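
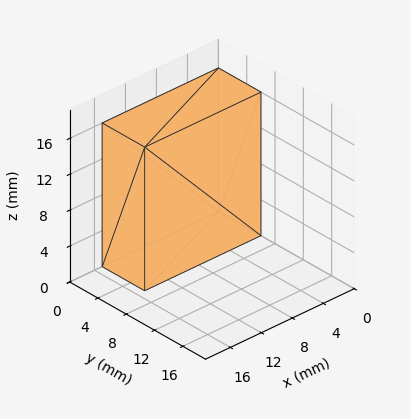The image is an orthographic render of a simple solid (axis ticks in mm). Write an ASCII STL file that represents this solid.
Reading the render: the shape is a rectangular box, roughly 15 × 6 mm footprint and 16 mm tall (dimensions read to the nearest mm from the axis ticks). For the STL, each face is triangulated and given an outward normal.

solid part
  facet normal 0.0000 0.0000 -1.0000
    outer loop
      vertex 15.0 6.0 0.0
      vertex 15.0 0.0 0.0
      vertex 0.0 0.0 0.0
    endloop
  endfacet
  facet normal 0.0000 0.0000 -1.0000
    outer loop
      vertex 0.0 6.0 0.0
      vertex 15.0 6.0 0.0
      vertex 0.0 0.0 0.0
    endloop
  endfacet
  facet normal 0.0000 0.0000 1.0000
    outer loop
      vertex 0.0 0.0 16.0
      vertex 15.0 0.0 16.0
      vertex 15.0 6.0 16.0
    endloop
  endfacet
  facet normal 0.0000 0.0000 1.0000
    outer loop
      vertex 0.0 0.0 16.0
      vertex 15.0 6.0 16.0
      vertex 0.0 6.0 16.0
    endloop
  endfacet
  facet normal 0.0000 -1.0000 0.0000
    outer loop
      vertex 0.0 0.0 0.0
      vertex 15.0 0.0 0.0
      vertex 15.0 0.0 16.0
    endloop
  endfacet
  facet normal 0.0000 -1.0000 0.0000
    outer loop
      vertex 0.0 0.0 0.0
      vertex 15.0 0.0 16.0
      vertex 0.0 0.0 16.0
    endloop
  endfacet
  facet normal 0.0000 1.0000 0.0000
    outer loop
      vertex 15.0 6.0 16.0
      vertex 15.0 6.0 0.0
      vertex 0.0 6.0 0.0
    endloop
  endfacet
  facet normal 0.0000 1.0000 0.0000
    outer loop
      vertex 0.0 6.0 16.0
      vertex 15.0 6.0 16.0
      vertex 0.0 6.0 0.0
    endloop
  endfacet
  facet normal -1.0000 0.0000 0.0000
    outer loop
      vertex 0.0 6.0 16.0
      vertex 0.0 6.0 0.0
      vertex 0.0 0.0 0.0
    endloop
  endfacet
  facet normal -1.0000 0.0000 0.0000
    outer loop
      vertex 0.0 0.0 16.0
      vertex 0.0 6.0 16.0
      vertex 0.0 0.0 0.0
    endloop
  endfacet
  facet normal 1.0000 0.0000 0.0000
    outer loop
      vertex 15.0 0.0 0.0
      vertex 15.0 6.0 0.0
      vertex 15.0 6.0 16.0
    endloop
  endfacet
  facet normal 1.0000 0.0000 0.0000
    outer loop
      vertex 15.0 0.0 0.0
      vertex 15.0 6.0 16.0
      vertex 15.0 0.0 16.0
    endloop
  endfacet
endsolid part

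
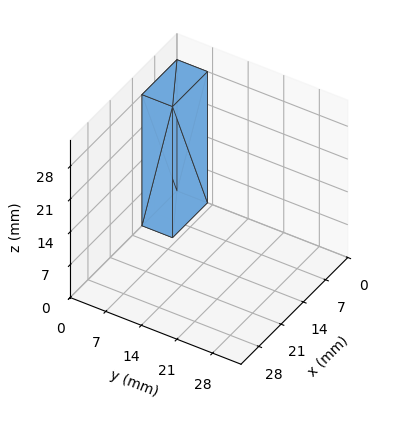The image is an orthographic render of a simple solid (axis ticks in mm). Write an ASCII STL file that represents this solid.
Reading the render: the shape is a rectangular box, roughly 11 × 6 mm footprint and 28 mm tall (dimensions read to the nearest mm from the axis ticks). For the STL, each face is triangulated and given an outward normal.

solid part
  facet normal 0.0000 0.0000 -1.0000
    outer loop
      vertex 11.000 6.000 0.000
      vertex 11.000 0.000 0.000
      vertex 0.000 0.000 0.000
    endloop
  endfacet
  facet normal 0.0000 0.0000 -1.0000
    outer loop
      vertex 0.000 6.000 0.000
      vertex 11.000 6.000 0.000
      vertex 0.000 0.000 0.000
    endloop
  endfacet
  facet normal 0.0000 0.0000 1.0000
    outer loop
      vertex 0.000 0.000 28.000
      vertex 11.000 0.000 28.000
      vertex 11.000 6.000 28.000
    endloop
  endfacet
  facet normal 0.0000 0.0000 1.0000
    outer loop
      vertex 0.000 0.000 28.000
      vertex 11.000 6.000 28.000
      vertex 0.000 6.000 28.000
    endloop
  endfacet
  facet normal 0.0000 -1.0000 0.0000
    outer loop
      vertex 0.000 0.000 0.000
      vertex 11.000 0.000 0.000
      vertex 11.000 0.000 28.000
    endloop
  endfacet
  facet normal 0.0000 -1.0000 0.0000
    outer loop
      vertex 0.000 0.000 0.000
      vertex 11.000 0.000 28.000
      vertex 0.000 0.000 28.000
    endloop
  endfacet
  facet normal 0.0000 1.0000 0.0000
    outer loop
      vertex 11.000 6.000 28.000
      vertex 11.000 6.000 0.000
      vertex 0.000 6.000 0.000
    endloop
  endfacet
  facet normal 0.0000 1.0000 0.0000
    outer loop
      vertex 0.000 6.000 28.000
      vertex 11.000 6.000 28.000
      vertex 0.000 6.000 0.000
    endloop
  endfacet
  facet normal -1.0000 0.0000 0.0000
    outer loop
      vertex 0.000 6.000 28.000
      vertex 0.000 6.000 0.000
      vertex 0.000 0.000 0.000
    endloop
  endfacet
  facet normal -1.0000 0.0000 0.0000
    outer loop
      vertex 0.000 0.000 28.000
      vertex 0.000 6.000 28.000
      vertex 0.000 0.000 0.000
    endloop
  endfacet
  facet normal 1.0000 0.0000 0.0000
    outer loop
      vertex 11.000 0.000 0.000
      vertex 11.000 6.000 0.000
      vertex 11.000 6.000 28.000
    endloop
  endfacet
  facet normal 1.0000 0.0000 0.0000
    outer loop
      vertex 11.000 0.000 0.000
      vertex 11.000 6.000 28.000
      vertex 11.000 0.000 28.000
    endloop
  endfacet
endsolid part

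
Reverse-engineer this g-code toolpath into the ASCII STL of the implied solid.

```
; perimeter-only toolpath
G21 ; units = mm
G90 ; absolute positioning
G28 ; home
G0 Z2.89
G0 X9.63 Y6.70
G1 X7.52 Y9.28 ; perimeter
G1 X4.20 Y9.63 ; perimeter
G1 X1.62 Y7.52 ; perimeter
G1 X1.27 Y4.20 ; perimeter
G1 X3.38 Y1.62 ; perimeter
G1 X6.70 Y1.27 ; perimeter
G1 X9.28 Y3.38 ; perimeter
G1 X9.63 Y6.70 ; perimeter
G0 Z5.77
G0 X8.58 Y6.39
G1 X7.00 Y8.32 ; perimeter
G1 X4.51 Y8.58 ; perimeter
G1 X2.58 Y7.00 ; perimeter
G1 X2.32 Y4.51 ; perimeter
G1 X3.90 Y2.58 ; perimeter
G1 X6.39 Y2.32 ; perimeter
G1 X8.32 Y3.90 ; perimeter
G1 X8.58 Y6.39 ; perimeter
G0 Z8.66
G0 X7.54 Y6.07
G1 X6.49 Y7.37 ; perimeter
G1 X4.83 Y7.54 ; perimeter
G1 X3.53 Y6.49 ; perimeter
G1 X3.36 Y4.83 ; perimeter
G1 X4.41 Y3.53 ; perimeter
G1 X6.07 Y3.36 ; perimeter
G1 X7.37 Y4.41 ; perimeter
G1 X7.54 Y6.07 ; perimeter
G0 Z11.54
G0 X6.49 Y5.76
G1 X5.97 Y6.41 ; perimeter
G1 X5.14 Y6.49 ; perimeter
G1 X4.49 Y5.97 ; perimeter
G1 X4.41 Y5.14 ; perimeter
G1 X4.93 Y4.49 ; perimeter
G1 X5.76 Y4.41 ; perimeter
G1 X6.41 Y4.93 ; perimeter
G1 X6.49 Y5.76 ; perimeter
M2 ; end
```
solid part
  facet normal 0.0000 0.0000 -1.0000
    outer loop
      vertex 3.89 10.67 0.00
      vertex 8.04 10.24 0.00
      vertex 10.67 7.01 0.00
    endloop
  endfacet
  facet normal 0.0000 0.0000 -1.0000
    outer loop
      vertex 0.66 8.04 0.00
      vertex 3.89 10.67 0.00
      vertex 10.67 7.01 0.00
    endloop
  endfacet
  facet normal 0.0000 0.0000 -1.0000
    outer loop
      vertex 0.23 3.89 0.00
      vertex 0.66 8.04 0.00
      vertex 10.67 7.01 0.00
    endloop
  endfacet
  facet normal 0.0000 0.0000 -1.0000
    outer loop
      vertex 2.86 0.66 0.00
      vertex 0.23 3.89 0.00
      vertex 10.67 7.01 0.00
    endloop
  endfacet
  facet normal 0.0000 0.0000 -1.0000
    outer loop
      vertex 7.01 0.23 0.00
      vertex 2.86 0.66 0.00
      vertex 10.67 7.01 0.00
    endloop
  endfacet
  facet normal 0.0000 0.0000 -1.0000
    outer loop
      vertex 10.24 2.86 0.00
      vertex 7.01 0.23 0.00
      vertex 10.67 7.01 0.00
    endloop
  endfacet
  facet normal 0.7322 0.5962 0.3293
    outer loop
      vertex 10.67 7.01 0.00
      vertex 8.04 10.24 0.00
      vertex 5.45 5.45 14.43
    endloop
  endfacet
  facet normal 0.0973 0.9392 0.3292
    outer loop
      vertex 8.04 10.24 0.00
      vertex 3.89 10.67 0.00
      vertex 5.45 5.45 14.43
    endloop
  endfacet
  facet normal -0.5962 0.7322 0.3293
    outer loop
      vertex 3.89 10.67 0.00
      vertex 0.66 8.04 0.00
      vertex 5.45 5.45 14.43
    endloop
  endfacet
  facet normal -0.9392 0.0973 0.3292
    outer loop
      vertex 0.66 8.04 0.00
      vertex 0.23 3.89 0.00
      vertex 5.45 5.45 14.43
    endloop
  endfacet
  facet normal -0.7322 -0.5962 0.3293
    outer loop
      vertex 0.23 3.89 0.00
      vertex 2.86 0.66 0.00
      vertex 5.45 5.45 14.43
    endloop
  endfacet
  facet normal -0.0973 -0.9392 0.3292
    outer loop
      vertex 2.86 0.66 0.00
      vertex 7.01 0.23 0.00
      vertex 5.45 5.45 14.43
    endloop
  endfacet
  facet normal 0.5962 -0.7322 0.3293
    outer loop
      vertex 7.01 0.23 0.00
      vertex 10.24 2.86 0.00
      vertex 5.45 5.45 14.43
    endloop
  endfacet
  facet normal 0.9392 -0.0973 0.3292
    outer loop
      vertex 10.24 2.86 0.00
      vertex 10.67 7.01 0.00
      vertex 5.45 5.45 14.43
    endloop
  endfacet
endsolid part

The G0 Z moves step by Δz≈2.89 mm. The G1 loops shrink linearly with z, so the solid tapers from its base footprint up to z≈14.4. Closing with a flat bottom cap and the tapered top and triangulating gives 14 facets — a regular 8-sided pyramid, base circumscribed radius ≈ 5.45 mm, apex at z ≈ 14.4 mm.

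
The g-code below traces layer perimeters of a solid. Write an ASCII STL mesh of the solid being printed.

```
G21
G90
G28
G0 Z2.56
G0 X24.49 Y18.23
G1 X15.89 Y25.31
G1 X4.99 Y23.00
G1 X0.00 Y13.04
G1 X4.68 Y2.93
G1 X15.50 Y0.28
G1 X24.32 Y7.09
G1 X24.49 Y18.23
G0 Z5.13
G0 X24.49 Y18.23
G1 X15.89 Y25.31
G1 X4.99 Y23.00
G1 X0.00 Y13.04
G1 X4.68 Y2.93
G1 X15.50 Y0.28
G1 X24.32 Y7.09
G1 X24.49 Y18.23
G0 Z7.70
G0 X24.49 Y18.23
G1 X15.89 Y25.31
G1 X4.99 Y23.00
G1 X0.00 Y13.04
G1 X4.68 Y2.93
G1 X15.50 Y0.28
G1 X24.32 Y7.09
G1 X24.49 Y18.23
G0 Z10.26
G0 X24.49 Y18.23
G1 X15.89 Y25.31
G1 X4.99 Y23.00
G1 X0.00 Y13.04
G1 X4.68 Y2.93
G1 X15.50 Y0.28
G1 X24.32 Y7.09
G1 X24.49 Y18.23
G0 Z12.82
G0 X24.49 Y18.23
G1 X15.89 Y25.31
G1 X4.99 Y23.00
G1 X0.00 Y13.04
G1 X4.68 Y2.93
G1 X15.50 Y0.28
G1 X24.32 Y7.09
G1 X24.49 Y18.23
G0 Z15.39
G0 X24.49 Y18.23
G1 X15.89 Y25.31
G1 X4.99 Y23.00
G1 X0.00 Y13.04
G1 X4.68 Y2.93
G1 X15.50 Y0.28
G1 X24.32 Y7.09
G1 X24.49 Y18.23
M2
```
solid part
  facet normal 0.0000 0.0000 -1.0000
    outer loop
      vertex 4.99 23.00 0.00
      vertex 15.89 25.31 0.00
      vertex 24.49 18.23 0.00
    endloop
  endfacet
  facet normal 0.0000 0.0000 -1.0000
    outer loop
      vertex 0.00 13.04 0.00
      vertex 4.99 23.00 0.00
      vertex 24.49 18.23 0.00
    endloop
  endfacet
  facet normal 0.0000 0.0000 -1.0000
    outer loop
      vertex 4.68 2.93 0.00
      vertex 0.00 13.04 0.00
      vertex 24.49 18.23 0.00
    endloop
  endfacet
  facet normal 0.0000 0.0000 -1.0000
    outer loop
      vertex 15.50 0.28 0.00
      vertex 4.68 2.93 0.00
      vertex 24.49 18.23 0.00
    endloop
  endfacet
  facet normal 0.0000 0.0000 -1.0000
    outer loop
      vertex 24.32 7.09 0.00
      vertex 15.50 0.28 0.00
      vertex 24.49 18.23 0.00
    endloop
  endfacet
  facet normal 0.0000 0.0000 1.0000
    outer loop
      vertex 24.49 18.23 15.39
      vertex 15.89 25.31 15.39
      vertex 4.99 23.00 15.39
    endloop
  endfacet
  facet normal 0.0000 0.0000 1.0000
    outer loop
      vertex 24.49 18.23 15.39
      vertex 4.99 23.00 15.39
      vertex 0.00 13.04 15.39
    endloop
  endfacet
  facet normal 0.0000 0.0000 1.0000
    outer loop
      vertex 24.49 18.23 15.39
      vertex 0.00 13.04 15.39
      vertex 4.68 2.93 15.39
    endloop
  endfacet
  facet normal 0.0000 0.0000 1.0000
    outer loop
      vertex 24.49 18.23 15.39
      vertex 4.68 2.93 15.39
      vertex 15.50 0.28 15.39
    endloop
  endfacet
  facet normal 0.0000 0.0000 1.0000
    outer loop
      vertex 24.49 18.23 15.39
      vertex 15.50 0.28 15.39
      vertex 24.32 7.09 15.39
    endloop
  endfacet
  facet normal 0.6356 0.7720 0.0000
    outer loop
      vertex 24.49 18.23 0.00
      vertex 15.89 25.31 0.00
      vertex 15.89 25.31 15.39
    endloop
  endfacet
  facet normal 0.6356 0.7720 0.0000
    outer loop
      vertex 24.49 18.23 0.00
      vertex 15.89 25.31 15.39
      vertex 24.49 18.23 15.39
    endloop
  endfacet
  facet normal -0.2073 0.9783 0.0000
    outer loop
      vertex 15.89 25.31 0.00
      vertex 4.99 23.00 0.00
      vertex 4.99 23.00 15.39
    endloop
  endfacet
  facet normal -0.2073 0.9783 0.0000
    outer loop
      vertex 15.89 25.31 0.00
      vertex 4.99 23.00 15.39
      vertex 15.89 25.31 15.39
    endloop
  endfacet
  facet normal -0.8941 0.4479 0.0000
    outer loop
      vertex 4.99 23.00 0.00
      vertex 0.00 13.04 0.00
      vertex 0.00 13.04 15.39
    endloop
  endfacet
  facet normal -0.8941 0.4479 0.0000
    outer loop
      vertex 4.99 23.00 0.00
      vertex 0.00 13.04 15.39
      vertex 4.99 23.00 15.39
    endloop
  endfacet
  facet normal -0.9075 -0.4201 0.0000
    outer loop
      vertex 0.00 13.04 0.00
      vertex 4.68 2.93 0.00
      vertex 4.68 2.93 15.39
    endloop
  endfacet
  facet normal -0.9075 -0.4201 0.0000
    outer loop
      vertex 0.00 13.04 0.00
      vertex 4.68 2.93 15.39
      vertex 0.00 13.04 15.39
    endloop
  endfacet
  facet normal -0.2379 -0.9713 0.0000
    outer loop
      vertex 4.68 2.93 0.00
      vertex 15.50 0.28 0.00
      vertex 15.50 0.28 15.39
    endloop
  endfacet
  facet normal -0.2379 -0.9713 0.0000
    outer loop
      vertex 4.68 2.93 0.00
      vertex 15.50 0.28 15.39
      vertex 4.68 2.93 15.39
    endloop
  endfacet
  facet normal 0.6111 -0.7915 0.0000
    outer loop
      vertex 15.50 0.28 0.00
      vertex 24.32 7.09 0.00
      vertex 24.32 7.09 15.39
    endloop
  endfacet
  facet normal 0.6111 -0.7915 0.0000
    outer loop
      vertex 15.50 0.28 0.00
      vertex 24.32 7.09 15.39
      vertex 15.50 0.28 15.39
    endloop
  endfacet
  facet normal 0.9999 -0.0153 0.0000
    outer loop
      vertex 24.32 7.09 0.00
      vertex 24.49 18.23 0.00
      vertex 24.49 18.23 15.39
    endloop
  endfacet
  facet normal 0.9999 -0.0153 0.0000
    outer loop
      vertex 24.32 7.09 0.00
      vertex 24.49 18.23 15.39
      vertex 24.32 7.09 15.39
    endloop
  endfacet
endsolid part

The G0 Z moves step by Δz≈2.56 mm. Every layer's G1 loop is the same polygon, so the solid is a straight extrusion of it from z=0 to z≈15.4. Closing with flat bottom and top caps and triangulating gives 24 facets — a regular 7-sided prism (a cylinder approximated with 7 flat sides), circumscribed radius ≈ 12.8 mm, height ≈ 15.4 mm.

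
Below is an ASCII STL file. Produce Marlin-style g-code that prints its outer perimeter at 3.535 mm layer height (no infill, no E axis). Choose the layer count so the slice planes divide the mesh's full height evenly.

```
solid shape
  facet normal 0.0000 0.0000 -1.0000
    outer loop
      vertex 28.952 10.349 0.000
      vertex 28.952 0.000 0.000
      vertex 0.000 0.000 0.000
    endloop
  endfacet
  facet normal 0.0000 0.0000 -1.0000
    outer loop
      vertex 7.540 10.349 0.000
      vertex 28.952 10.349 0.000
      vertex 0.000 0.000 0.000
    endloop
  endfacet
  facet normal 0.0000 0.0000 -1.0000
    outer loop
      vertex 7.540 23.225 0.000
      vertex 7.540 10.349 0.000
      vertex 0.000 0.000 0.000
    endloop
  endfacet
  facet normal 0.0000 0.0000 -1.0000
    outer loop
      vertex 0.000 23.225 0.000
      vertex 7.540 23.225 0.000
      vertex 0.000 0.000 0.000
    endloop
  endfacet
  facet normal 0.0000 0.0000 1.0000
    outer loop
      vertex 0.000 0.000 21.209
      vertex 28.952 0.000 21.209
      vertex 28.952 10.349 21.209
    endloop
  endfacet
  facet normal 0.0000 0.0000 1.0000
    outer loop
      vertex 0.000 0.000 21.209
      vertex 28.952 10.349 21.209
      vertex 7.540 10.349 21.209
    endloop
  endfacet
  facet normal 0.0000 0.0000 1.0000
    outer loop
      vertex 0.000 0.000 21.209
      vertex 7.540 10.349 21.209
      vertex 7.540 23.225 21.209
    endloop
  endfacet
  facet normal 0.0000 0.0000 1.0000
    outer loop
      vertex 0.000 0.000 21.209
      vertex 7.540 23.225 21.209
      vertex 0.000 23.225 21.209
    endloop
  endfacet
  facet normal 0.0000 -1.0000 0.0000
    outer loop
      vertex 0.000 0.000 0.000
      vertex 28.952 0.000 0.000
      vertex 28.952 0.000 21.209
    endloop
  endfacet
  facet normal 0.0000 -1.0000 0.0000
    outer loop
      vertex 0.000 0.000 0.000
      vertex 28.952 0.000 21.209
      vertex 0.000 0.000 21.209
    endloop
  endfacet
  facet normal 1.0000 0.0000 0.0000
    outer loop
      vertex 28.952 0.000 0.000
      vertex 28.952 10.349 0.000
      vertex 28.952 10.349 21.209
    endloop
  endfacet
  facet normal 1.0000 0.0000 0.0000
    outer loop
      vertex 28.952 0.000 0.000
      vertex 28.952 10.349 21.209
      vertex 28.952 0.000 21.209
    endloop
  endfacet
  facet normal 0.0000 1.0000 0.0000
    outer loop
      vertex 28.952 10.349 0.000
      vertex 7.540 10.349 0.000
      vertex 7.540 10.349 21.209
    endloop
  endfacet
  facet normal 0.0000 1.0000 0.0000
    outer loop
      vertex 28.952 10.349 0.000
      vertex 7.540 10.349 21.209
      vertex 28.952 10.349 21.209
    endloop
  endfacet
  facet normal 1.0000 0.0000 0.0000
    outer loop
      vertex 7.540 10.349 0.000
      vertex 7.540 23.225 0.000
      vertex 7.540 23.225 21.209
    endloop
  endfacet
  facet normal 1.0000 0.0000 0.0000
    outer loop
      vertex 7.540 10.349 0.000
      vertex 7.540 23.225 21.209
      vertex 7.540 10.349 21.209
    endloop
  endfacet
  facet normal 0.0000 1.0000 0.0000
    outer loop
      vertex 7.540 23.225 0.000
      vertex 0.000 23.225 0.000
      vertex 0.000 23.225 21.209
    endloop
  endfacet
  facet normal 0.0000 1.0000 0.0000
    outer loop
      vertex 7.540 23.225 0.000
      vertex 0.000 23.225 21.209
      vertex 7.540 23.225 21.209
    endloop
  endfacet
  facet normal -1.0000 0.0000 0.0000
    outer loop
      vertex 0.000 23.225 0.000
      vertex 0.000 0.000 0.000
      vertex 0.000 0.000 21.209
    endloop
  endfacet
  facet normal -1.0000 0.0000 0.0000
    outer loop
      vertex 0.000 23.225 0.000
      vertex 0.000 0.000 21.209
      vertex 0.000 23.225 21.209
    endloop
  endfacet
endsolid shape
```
; perimeter-only toolpath
G21 ; units = mm
G90 ; absolute positioning
G28 ; home
; layer 1
G0 Z3.535
G0 X0.000 Y0.000
G1 X28.952 Y0.000
G1 X28.952 Y10.349
G1 X7.540 Y10.349
G1 X7.540 Y23.225
G1 X0.000 Y23.225
G1 X0.000 Y0.000
; layer 2
G0 Z7.070
G0 X0.000 Y0.000
G1 X28.952 Y0.000
G1 X28.952 Y10.349
G1 X7.540 Y10.349
G1 X7.540 Y23.225
G1 X0.000 Y23.225
G1 X0.000 Y0.000
; layer 3
G0 Z10.604
G0 X0.000 Y0.000
G1 X28.952 Y0.000
G1 X28.952 Y10.349
G1 X7.540 Y10.349
G1 X7.540 Y23.225
G1 X0.000 Y23.225
G1 X0.000 Y0.000
; layer 4
G0 Z14.139
G0 X0.000 Y0.000
G1 X28.952 Y0.000
G1 X28.952 Y10.349
G1 X7.540 Y10.349
G1 X7.540 Y23.225
G1 X0.000 Y23.225
G1 X0.000 Y0.000
; layer 5
G0 Z17.674
G0 X0.000 Y0.000
G1 X28.952 Y0.000
G1 X28.952 Y10.349
G1 X7.540 Y10.349
G1 X7.540 Y23.225
G1 X0.000 Y23.225
G1 X0.000 Y0.000
; layer 6
G0 Z21.209
G0 X0.000 Y0.000
G1 X28.952 Y0.000
G1 X28.952 Y10.349
G1 X7.540 Y10.349
G1 X7.540 Y23.225
G1 X0.000 Y23.225
G1 X0.000 Y0.000
M2 ; end

The solid is an L-shaped prism: outer 29 × 23.2 mm, arm thicknesses ≈ 10.3 mm (horizontal) and 7.54 mm (vertical), extruded 21.2 mm in z. Slicing at Δz = 3.535 mm — 6 equal slices spanning the solid's height, so layer i sits at z = i·h/6 — gives 6 non-empty perimeters. Each is a 6-segment closed polygon; G0 lifts to the layer z and rapids to the start vertex, then G1 traces the edges.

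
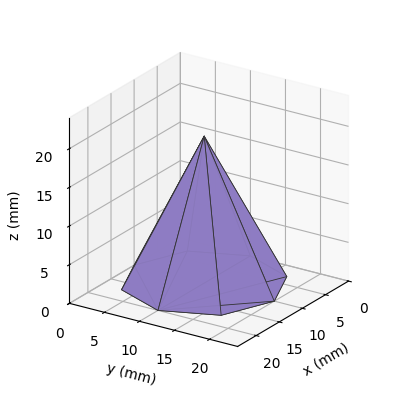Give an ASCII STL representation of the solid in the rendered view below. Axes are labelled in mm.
Reading the render: the shape is a regular 8-sided pyramid, base circumscribed radius ≈ 10 mm, apex at z ≈ 19 mm (dimensions read to the nearest mm from the axis ticks). For the STL, each face is triangulated and given an outward normal.

solid part
  facet normal 0.0000 0.0000 -1.0000
    outer loop
      vertex 10.0 20.0 0.0
      vertex 17.1 17.1 0.0
      vertex 20.0 10.0 0.0
    endloop
  endfacet
  facet normal 0.0000 0.0000 -1.0000
    outer loop
      vertex 2.9 17.1 0.0
      vertex 10.0 20.0 0.0
      vertex 20.0 10.0 0.0
    endloop
  endfacet
  facet normal 0.0000 0.0000 -1.0000
    outer loop
      vertex 0.0 10.0 0.0
      vertex 2.9 17.1 0.0
      vertex 20.0 10.0 0.0
    endloop
  endfacet
  facet normal 0.0000 0.0000 -1.0000
    outer loop
      vertex 2.9 2.9 0.0
      vertex 0.0 10.0 0.0
      vertex 20.0 10.0 0.0
    endloop
  endfacet
  facet normal 0.0000 0.0000 -1.0000
    outer loop
      vertex 10.0 0.0 0.0
      vertex 2.9 2.9 0.0
      vertex 20.0 10.0 0.0
    endloop
  endfacet
  facet normal 0.0000 0.0000 -1.0000
    outer loop
      vertex 17.1 2.9 0.0
      vertex 10.0 0.0 0.0
      vertex 20.0 10.0 0.0
    endloop
  endfacet
  facet normal 0.8322 0.3399 0.4380
    outer loop
      vertex 20.0 10.0 0.0
      vertex 17.1 17.1 0.0
      vertex 10.0 10.0 19.0
    endloop
  endfacet
  facet normal 0.3399 0.8322 0.4380
    outer loop
      vertex 17.1 17.1 0.0
      vertex 10.0 20.0 0.0
      vertex 10.0 10.0 19.0
    endloop
  endfacet
  facet normal -0.3399 0.8322 0.4380
    outer loop
      vertex 10.0 20.0 0.0
      vertex 2.9 17.1 0.0
      vertex 10.0 10.0 19.0
    endloop
  endfacet
  facet normal -0.8322 0.3399 0.4380
    outer loop
      vertex 2.9 17.1 0.0
      vertex 0.0 10.0 0.0
      vertex 10.0 10.0 19.0
    endloop
  endfacet
  facet normal -0.8322 -0.3399 0.4380
    outer loop
      vertex 0.0 10.0 0.0
      vertex 2.9 2.9 0.0
      vertex 10.0 10.0 19.0
    endloop
  endfacet
  facet normal -0.3399 -0.8322 0.4380
    outer loop
      vertex 2.9 2.9 0.0
      vertex 10.0 0.0 0.0
      vertex 10.0 10.0 19.0
    endloop
  endfacet
  facet normal 0.3399 -0.8322 0.4380
    outer loop
      vertex 10.0 0.0 0.0
      vertex 17.1 2.9 0.0
      vertex 10.0 10.0 19.0
    endloop
  endfacet
  facet normal 0.8322 -0.3399 0.4380
    outer loop
      vertex 17.1 2.9 0.0
      vertex 20.0 10.0 0.0
      vertex 10.0 10.0 19.0
    endloop
  endfacet
endsolid part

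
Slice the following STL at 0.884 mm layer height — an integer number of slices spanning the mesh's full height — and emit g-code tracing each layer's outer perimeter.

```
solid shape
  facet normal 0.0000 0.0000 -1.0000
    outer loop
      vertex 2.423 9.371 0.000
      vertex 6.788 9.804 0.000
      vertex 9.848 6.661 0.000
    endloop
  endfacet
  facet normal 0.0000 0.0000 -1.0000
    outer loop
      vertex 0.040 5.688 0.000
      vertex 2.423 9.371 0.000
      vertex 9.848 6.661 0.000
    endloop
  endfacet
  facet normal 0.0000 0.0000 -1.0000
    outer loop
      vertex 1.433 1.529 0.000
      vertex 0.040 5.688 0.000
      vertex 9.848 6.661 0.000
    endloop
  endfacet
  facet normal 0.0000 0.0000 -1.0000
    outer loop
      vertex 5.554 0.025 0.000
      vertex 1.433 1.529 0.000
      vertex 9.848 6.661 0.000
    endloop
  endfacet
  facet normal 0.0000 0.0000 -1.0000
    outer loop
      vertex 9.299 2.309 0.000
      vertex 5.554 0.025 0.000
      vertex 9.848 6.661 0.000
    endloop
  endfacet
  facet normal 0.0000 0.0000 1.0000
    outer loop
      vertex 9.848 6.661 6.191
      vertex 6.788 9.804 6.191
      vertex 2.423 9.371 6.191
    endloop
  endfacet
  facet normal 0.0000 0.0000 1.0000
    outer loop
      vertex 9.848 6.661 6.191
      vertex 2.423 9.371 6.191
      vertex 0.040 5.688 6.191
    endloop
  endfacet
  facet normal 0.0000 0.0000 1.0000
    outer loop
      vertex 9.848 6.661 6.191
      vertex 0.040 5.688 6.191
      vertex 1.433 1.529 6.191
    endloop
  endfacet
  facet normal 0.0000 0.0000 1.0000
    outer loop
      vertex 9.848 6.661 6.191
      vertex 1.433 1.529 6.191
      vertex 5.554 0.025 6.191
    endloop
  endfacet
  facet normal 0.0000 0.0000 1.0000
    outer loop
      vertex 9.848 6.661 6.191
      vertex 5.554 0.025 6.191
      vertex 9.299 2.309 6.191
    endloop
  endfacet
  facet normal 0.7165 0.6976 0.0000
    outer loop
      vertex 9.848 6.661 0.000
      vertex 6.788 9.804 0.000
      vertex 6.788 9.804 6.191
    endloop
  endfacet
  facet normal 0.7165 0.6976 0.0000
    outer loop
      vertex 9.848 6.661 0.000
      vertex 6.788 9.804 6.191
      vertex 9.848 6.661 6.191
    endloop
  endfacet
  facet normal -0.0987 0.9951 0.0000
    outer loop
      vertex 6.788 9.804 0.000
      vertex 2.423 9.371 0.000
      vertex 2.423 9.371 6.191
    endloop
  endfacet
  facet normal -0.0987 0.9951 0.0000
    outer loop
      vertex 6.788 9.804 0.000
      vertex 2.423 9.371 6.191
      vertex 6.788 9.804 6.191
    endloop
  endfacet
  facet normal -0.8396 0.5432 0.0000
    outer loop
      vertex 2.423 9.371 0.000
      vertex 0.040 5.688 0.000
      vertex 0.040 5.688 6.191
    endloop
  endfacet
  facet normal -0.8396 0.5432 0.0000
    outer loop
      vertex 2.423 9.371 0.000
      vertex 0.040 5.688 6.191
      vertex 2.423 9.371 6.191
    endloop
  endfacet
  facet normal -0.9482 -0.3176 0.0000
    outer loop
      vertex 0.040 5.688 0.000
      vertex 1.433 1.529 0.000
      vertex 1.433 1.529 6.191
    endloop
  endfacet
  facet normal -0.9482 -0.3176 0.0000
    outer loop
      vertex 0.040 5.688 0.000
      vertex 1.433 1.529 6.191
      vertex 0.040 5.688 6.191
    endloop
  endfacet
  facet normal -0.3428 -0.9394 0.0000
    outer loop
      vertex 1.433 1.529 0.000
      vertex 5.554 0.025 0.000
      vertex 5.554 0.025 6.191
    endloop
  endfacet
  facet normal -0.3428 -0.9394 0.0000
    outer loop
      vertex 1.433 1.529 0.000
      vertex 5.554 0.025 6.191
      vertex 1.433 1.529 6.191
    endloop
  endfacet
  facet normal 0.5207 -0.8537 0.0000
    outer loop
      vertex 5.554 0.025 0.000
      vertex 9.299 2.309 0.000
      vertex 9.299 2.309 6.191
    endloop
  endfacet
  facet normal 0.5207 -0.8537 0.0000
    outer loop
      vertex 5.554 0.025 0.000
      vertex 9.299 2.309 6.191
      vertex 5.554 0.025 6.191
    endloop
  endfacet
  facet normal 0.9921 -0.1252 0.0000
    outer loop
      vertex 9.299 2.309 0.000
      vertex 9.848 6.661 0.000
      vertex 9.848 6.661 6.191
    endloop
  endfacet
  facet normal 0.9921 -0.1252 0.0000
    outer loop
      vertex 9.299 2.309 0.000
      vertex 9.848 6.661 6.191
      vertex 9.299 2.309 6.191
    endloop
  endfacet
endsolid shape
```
; perimeter-only toolpath
G21 ; units = mm
G90 ; absolute positioning
G28 ; home
; layer 1
G0 Z0.884
G0 X9.848 Y6.661
G1 X6.788 Y9.804
G1 X2.423 Y9.371
G1 X0.040 Y5.688
G1 X1.433 Y1.529
G1 X5.554 Y0.025
G1 X9.299 Y2.309
G1 X9.848 Y6.661
; layer 2
G0 Z1.769
G0 X9.848 Y6.661
G1 X6.788 Y9.804
G1 X2.423 Y9.371
G1 X0.040 Y5.688
G1 X1.433 Y1.529
G1 X5.554 Y0.025
G1 X9.299 Y2.309
G1 X9.848 Y6.661
; layer 3
G0 Z2.653
G0 X9.848 Y6.661
G1 X6.788 Y9.804
G1 X2.423 Y9.371
G1 X0.040 Y5.688
G1 X1.433 Y1.529
G1 X5.554 Y0.025
G1 X9.299 Y2.309
G1 X9.848 Y6.661
; layer 4
G0 Z3.538
G0 X9.848 Y6.661
G1 X6.788 Y9.804
G1 X2.423 Y9.371
G1 X0.040 Y5.688
G1 X1.433 Y1.529
G1 X5.554 Y0.025
G1 X9.299 Y2.309
G1 X9.848 Y6.661
; layer 5
G0 Z4.422
G0 X9.848 Y6.661
G1 X6.788 Y9.804
G1 X2.423 Y9.371
G1 X0.040 Y5.688
G1 X1.433 Y1.529
G1 X5.554 Y0.025
G1 X9.299 Y2.309
G1 X9.848 Y6.661
; layer 6
G0 Z5.307
G0 X9.848 Y6.661
G1 X6.788 Y9.804
G1 X2.423 Y9.371
G1 X0.040 Y5.688
G1 X1.433 Y1.529
G1 X5.554 Y0.025
G1 X9.299 Y2.309
G1 X9.848 Y6.661
; layer 7
G0 Z6.191
G0 X9.848 Y6.661
G1 X6.788 Y9.804
G1 X2.423 Y9.371
G1 X0.040 Y5.688
G1 X1.433 Y1.529
G1 X5.554 Y0.025
G1 X9.299 Y2.309
G1 X9.848 Y6.661
M2 ; end

The solid is a regular 7-sided prism (a cylinder approximated with 7 flat sides), circumscribed radius ≈ 5.05 mm, height ≈ 6.19 mm. Slicing at Δz = 0.884 mm — 7 equal slices spanning the solid's height, so layer i sits at z = i·h/7 — gives 7 non-empty perimeters. Each is a 7-segment closed polygon; G0 lifts to the layer z and rapids to the start vertex, then G1 traces the edges.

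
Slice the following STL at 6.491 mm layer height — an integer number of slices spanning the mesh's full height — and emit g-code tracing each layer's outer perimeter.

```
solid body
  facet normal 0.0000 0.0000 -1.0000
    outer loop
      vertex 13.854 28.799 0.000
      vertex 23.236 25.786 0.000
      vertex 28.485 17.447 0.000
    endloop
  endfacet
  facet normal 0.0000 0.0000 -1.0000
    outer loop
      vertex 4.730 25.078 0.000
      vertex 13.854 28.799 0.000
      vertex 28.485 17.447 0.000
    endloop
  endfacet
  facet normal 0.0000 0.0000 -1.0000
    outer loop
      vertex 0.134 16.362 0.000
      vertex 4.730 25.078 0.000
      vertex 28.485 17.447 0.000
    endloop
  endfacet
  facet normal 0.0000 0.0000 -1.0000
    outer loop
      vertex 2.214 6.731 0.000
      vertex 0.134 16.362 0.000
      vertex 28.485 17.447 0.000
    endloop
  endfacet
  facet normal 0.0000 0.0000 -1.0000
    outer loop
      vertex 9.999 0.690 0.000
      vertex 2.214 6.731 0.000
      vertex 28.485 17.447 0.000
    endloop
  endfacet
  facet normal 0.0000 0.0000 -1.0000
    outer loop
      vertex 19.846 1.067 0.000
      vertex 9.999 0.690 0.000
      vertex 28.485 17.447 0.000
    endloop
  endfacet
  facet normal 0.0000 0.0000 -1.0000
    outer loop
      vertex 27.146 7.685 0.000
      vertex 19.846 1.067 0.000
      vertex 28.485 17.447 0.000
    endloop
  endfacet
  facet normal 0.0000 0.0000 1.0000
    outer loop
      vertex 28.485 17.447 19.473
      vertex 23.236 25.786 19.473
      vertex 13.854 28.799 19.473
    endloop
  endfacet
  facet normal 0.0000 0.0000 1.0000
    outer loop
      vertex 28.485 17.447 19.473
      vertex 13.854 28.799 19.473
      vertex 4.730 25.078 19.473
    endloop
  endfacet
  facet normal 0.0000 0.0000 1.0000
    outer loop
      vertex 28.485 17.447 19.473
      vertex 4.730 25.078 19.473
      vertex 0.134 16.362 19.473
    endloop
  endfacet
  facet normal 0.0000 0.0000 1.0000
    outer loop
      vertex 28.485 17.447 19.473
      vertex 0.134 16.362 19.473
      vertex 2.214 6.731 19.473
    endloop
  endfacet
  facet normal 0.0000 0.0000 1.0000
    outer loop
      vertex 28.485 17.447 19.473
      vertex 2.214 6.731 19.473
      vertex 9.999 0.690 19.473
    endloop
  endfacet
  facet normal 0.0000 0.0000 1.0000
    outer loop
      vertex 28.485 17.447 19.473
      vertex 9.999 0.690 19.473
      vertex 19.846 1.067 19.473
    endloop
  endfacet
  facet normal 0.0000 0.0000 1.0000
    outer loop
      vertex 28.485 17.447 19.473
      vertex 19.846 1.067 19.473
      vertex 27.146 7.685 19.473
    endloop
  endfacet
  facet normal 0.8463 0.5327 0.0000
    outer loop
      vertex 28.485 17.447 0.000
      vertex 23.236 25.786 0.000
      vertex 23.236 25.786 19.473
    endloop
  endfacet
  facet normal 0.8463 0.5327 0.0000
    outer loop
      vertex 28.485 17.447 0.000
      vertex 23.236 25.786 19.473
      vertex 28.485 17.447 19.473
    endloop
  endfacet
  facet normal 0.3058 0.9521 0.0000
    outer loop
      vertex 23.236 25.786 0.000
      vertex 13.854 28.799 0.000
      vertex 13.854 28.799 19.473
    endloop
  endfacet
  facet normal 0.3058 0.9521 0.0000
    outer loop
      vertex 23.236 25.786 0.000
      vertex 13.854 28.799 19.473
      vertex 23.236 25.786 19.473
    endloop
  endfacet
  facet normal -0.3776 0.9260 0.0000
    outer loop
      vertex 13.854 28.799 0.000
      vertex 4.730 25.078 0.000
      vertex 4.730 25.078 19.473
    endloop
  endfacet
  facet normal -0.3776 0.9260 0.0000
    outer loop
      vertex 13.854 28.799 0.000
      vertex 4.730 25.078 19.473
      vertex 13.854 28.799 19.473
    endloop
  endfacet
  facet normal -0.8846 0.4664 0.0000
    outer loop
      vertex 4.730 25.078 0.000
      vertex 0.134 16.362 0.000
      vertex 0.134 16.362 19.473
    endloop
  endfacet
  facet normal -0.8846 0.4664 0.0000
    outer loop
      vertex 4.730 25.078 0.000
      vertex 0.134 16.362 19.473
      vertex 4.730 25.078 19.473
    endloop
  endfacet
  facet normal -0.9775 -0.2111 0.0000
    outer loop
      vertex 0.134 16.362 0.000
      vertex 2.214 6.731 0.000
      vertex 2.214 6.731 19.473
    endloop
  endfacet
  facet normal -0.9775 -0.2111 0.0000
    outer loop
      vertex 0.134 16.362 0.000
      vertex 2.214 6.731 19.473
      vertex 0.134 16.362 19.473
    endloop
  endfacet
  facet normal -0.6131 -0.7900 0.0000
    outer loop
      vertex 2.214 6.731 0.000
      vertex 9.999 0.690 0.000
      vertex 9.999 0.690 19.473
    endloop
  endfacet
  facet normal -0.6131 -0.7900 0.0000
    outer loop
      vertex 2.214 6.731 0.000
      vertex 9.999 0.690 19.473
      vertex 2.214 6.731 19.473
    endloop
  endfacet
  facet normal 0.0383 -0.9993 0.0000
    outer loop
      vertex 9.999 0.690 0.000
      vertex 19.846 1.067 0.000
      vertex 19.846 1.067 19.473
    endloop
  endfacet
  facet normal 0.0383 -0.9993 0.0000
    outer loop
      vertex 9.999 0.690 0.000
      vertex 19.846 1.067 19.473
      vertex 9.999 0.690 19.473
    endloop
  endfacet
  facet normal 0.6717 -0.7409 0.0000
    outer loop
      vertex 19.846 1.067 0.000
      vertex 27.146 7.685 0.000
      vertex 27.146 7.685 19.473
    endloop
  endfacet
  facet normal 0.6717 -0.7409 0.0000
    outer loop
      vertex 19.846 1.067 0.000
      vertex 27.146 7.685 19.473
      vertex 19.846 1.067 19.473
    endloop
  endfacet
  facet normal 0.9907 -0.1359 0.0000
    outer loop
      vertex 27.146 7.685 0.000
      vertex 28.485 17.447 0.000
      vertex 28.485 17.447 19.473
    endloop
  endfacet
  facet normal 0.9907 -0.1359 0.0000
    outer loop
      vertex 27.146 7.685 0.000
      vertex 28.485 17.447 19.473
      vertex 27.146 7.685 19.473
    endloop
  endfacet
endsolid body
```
; perimeter-only toolpath
G21 ; units = mm
G90 ; absolute positioning
G28 ; home
; layer 1
G0 Z6.491
G0 X28.485 Y17.447
G1 X23.236 Y25.786
G1 X13.854 Y28.799
G1 X4.730 Y25.078
G1 X0.134 Y16.362
G1 X2.214 Y6.731
G1 X9.999 Y0.690
G1 X19.846 Y1.067
G1 X27.146 Y7.685
G1 X28.485 Y17.447
; layer 2
G0 Z12.982
G0 X28.485 Y17.447
G1 X23.236 Y25.786
G1 X13.854 Y28.799
G1 X4.730 Y25.078
G1 X0.134 Y16.362
G1 X2.214 Y6.731
G1 X9.999 Y0.690
G1 X19.846 Y1.067
G1 X27.146 Y7.685
G1 X28.485 Y17.447
; layer 3
G0 Z19.473
G0 X28.485 Y17.447
G1 X23.236 Y25.786
G1 X13.854 Y28.799
G1 X4.730 Y25.078
G1 X0.134 Y16.362
G1 X2.214 Y6.731
G1 X9.999 Y0.690
G1 X19.846 Y1.067
G1 X27.146 Y7.685
G1 X28.485 Y17.447
M2 ; end

The solid is a regular 9-sided prism (a cylinder approximated with 9 flat sides), circumscribed radius ≈ 14.4 mm, height ≈ 19.5 mm. Slicing at Δz = 6.491 mm — 3 equal slices spanning the solid's height, so layer i sits at z = i·h/3 — gives 3 non-empty perimeters. Each is a 9-segment closed polygon; G0 lifts to the layer z and rapids to the start vertex, then G1 traces the edges.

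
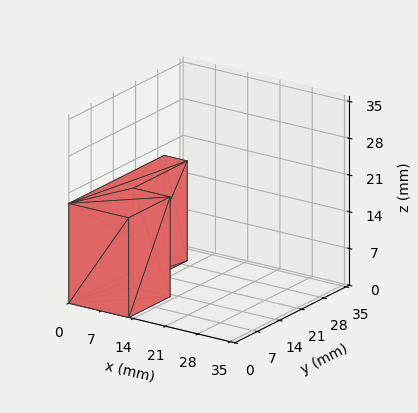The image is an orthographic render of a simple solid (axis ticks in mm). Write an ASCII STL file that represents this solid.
Reading the render: the shape is an L-shaped prism: outer 13 × 30 mm, arm thicknesses ≈ 13 mm (horizontal) and 5 mm (vertical), extruded 19 mm in z (dimensions read to the nearest mm from the axis ticks). For the STL, each face is triangulated and given an outward normal.

solid part
  facet normal 0.0000 0.0000 -1.0000
    outer loop
      vertex 13.00 13.00 0.00
      vertex 13.00 0.00 0.00
      vertex 0.00 0.00 0.00
    endloop
  endfacet
  facet normal 0.0000 0.0000 -1.0000
    outer loop
      vertex 5.00 13.00 0.00
      vertex 13.00 13.00 0.00
      vertex 0.00 0.00 0.00
    endloop
  endfacet
  facet normal 0.0000 0.0000 -1.0000
    outer loop
      vertex 5.00 30.00 0.00
      vertex 5.00 13.00 0.00
      vertex 0.00 0.00 0.00
    endloop
  endfacet
  facet normal 0.0000 0.0000 -1.0000
    outer loop
      vertex 0.00 30.00 0.00
      vertex 5.00 30.00 0.00
      vertex 0.00 0.00 0.00
    endloop
  endfacet
  facet normal 0.0000 0.0000 1.0000
    outer loop
      vertex 0.00 0.00 19.00
      vertex 13.00 0.00 19.00
      vertex 13.00 13.00 19.00
    endloop
  endfacet
  facet normal 0.0000 0.0000 1.0000
    outer loop
      vertex 0.00 0.00 19.00
      vertex 13.00 13.00 19.00
      vertex 5.00 13.00 19.00
    endloop
  endfacet
  facet normal 0.0000 0.0000 1.0000
    outer loop
      vertex 0.00 0.00 19.00
      vertex 5.00 13.00 19.00
      vertex 5.00 30.00 19.00
    endloop
  endfacet
  facet normal 0.0000 0.0000 1.0000
    outer loop
      vertex 0.00 0.00 19.00
      vertex 5.00 30.00 19.00
      vertex 0.00 30.00 19.00
    endloop
  endfacet
  facet normal 0.0000 -1.0000 0.0000
    outer loop
      vertex 0.00 0.00 0.00
      vertex 13.00 0.00 0.00
      vertex 13.00 0.00 19.00
    endloop
  endfacet
  facet normal 0.0000 -1.0000 0.0000
    outer loop
      vertex 0.00 0.00 0.00
      vertex 13.00 0.00 19.00
      vertex 0.00 0.00 19.00
    endloop
  endfacet
  facet normal 1.0000 0.0000 0.0000
    outer loop
      vertex 13.00 0.00 0.00
      vertex 13.00 13.00 0.00
      vertex 13.00 13.00 19.00
    endloop
  endfacet
  facet normal 1.0000 0.0000 0.0000
    outer loop
      vertex 13.00 0.00 0.00
      vertex 13.00 13.00 19.00
      vertex 13.00 0.00 19.00
    endloop
  endfacet
  facet normal 0.0000 1.0000 0.0000
    outer loop
      vertex 13.00 13.00 0.00
      vertex 5.00 13.00 0.00
      vertex 5.00 13.00 19.00
    endloop
  endfacet
  facet normal 0.0000 1.0000 0.0000
    outer loop
      vertex 13.00 13.00 0.00
      vertex 5.00 13.00 19.00
      vertex 13.00 13.00 19.00
    endloop
  endfacet
  facet normal 1.0000 0.0000 0.0000
    outer loop
      vertex 5.00 13.00 0.00
      vertex 5.00 30.00 0.00
      vertex 5.00 30.00 19.00
    endloop
  endfacet
  facet normal 1.0000 0.0000 0.0000
    outer loop
      vertex 5.00 13.00 0.00
      vertex 5.00 30.00 19.00
      vertex 5.00 13.00 19.00
    endloop
  endfacet
  facet normal 0.0000 1.0000 0.0000
    outer loop
      vertex 5.00 30.00 0.00
      vertex 0.00 30.00 0.00
      vertex 0.00 30.00 19.00
    endloop
  endfacet
  facet normal 0.0000 1.0000 0.0000
    outer loop
      vertex 5.00 30.00 0.00
      vertex 0.00 30.00 19.00
      vertex 5.00 30.00 19.00
    endloop
  endfacet
  facet normal -1.0000 0.0000 0.0000
    outer loop
      vertex 0.00 30.00 0.00
      vertex 0.00 0.00 0.00
      vertex 0.00 0.00 19.00
    endloop
  endfacet
  facet normal -1.0000 0.0000 0.0000
    outer loop
      vertex 0.00 30.00 0.00
      vertex 0.00 0.00 19.00
      vertex 0.00 30.00 19.00
    endloop
  endfacet
endsolid part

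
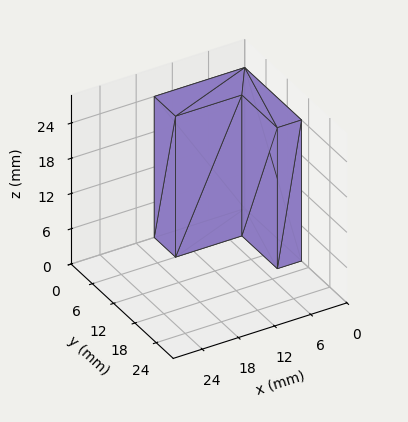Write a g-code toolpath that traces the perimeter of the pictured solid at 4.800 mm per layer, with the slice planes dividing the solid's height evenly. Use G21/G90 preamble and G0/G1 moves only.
Reading the render: the shape is an L-shaped prism: outer 15 × 16 mm, arm thicknesses ≈ 6 mm (horizontal) and 4 mm (vertical), extruded 24 mm in z (dimensions read to the nearest mm from the axis ticks). For the g-code, the solid's height is divided into equal slices at the stated Δz and each level perimeter traced with G1 moves after a G0 lift.

; perimeter-only toolpath
G21 ; units = mm
G90 ; absolute positioning
G28 ; home
; layer 1
G0 Z4.800
G0 X0.000 Y0.000
G1 X15.000 Y0.000
G1 X15.000 Y6.000
G1 X4.000 Y6.000
G1 X4.000 Y16.000
G1 X0.000 Y16.000
G1 X0.000 Y0.000
; layer 2
G0 Z9.600
G0 X0.000 Y0.000
G1 X15.000 Y0.000
G1 X15.000 Y6.000
G1 X4.000 Y6.000
G1 X4.000 Y16.000
G1 X0.000 Y16.000
G1 X0.000 Y0.000
; layer 3
G0 Z14.400
G0 X0.000 Y0.000
G1 X15.000 Y0.000
G1 X15.000 Y6.000
G1 X4.000 Y6.000
G1 X4.000 Y16.000
G1 X0.000 Y16.000
G1 X0.000 Y0.000
; layer 4
G0 Z19.200
G0 X0.000 Y0.000
G1 X15.000 Y0.000
G1 X15.000 Y6.000
G1 X4.000 Y6.000
G1 X4.000 Y16.000
G1 X0.000 Y16.000
G1 X0.000 Y0.000
; layer 5
G0 Z24.000
G0 X0.000 Y0.000
G1 X15.000 Y0.000
G1 X15.000 Y6.000
G1 X4.000 Y6.000
G1 X4.000 Y16.000
G1 X0.000 Y16.000
G1 X0.000 Y0.000
M2 ; end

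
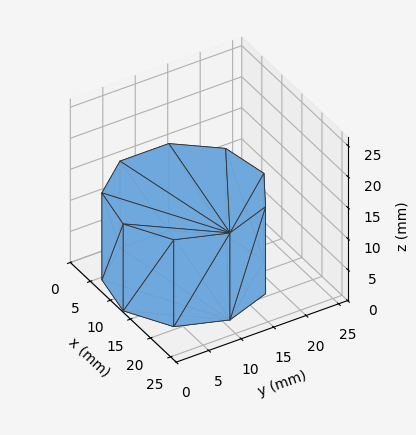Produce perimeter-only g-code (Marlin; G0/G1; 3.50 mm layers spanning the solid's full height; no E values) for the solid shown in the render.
Reading the render: the shape is a regular 9-sided prism (a cylinder approximated with 9 flat sides), circumscribed radius ≈ 11 mm, height ≈ 14 mm (dimensions read to the nearest mm from the axis ticks). For the g-code, the solid's height is divided into equal slices at the stated Δz and each level perimeter traced with G1 moves after a G0 lift.

; perimeter-only toolpath
G21 ; units = mm
G90 ; absolute positioning
G28 ; home
; layer 1
G0 Z3.50
G0 X22.00 Y11.00
G1 X19.43 Y18.07
G1 X12.91 Y21.83
G1 X5.50 Y20.53
G1 X0.66 Y14.76
G1 X0.66 Y7.24
G1 X5.50 Y1.47
G1 X12.91 Y0.17
G1 X19.43 Y3.93
G1 X22.00 Y11.00
; layer 2
G0 Z7.00
G0 X22.00 Y11.00
G1 X19.43 Y18.07
G1 X12.91 Y21.83
G1 X5.50 Y20.53
G1 X0.66 Y14.76
G1 X0.66 Y7.24
G1 X5.50 Y1.47
G1 X12.91 Y0.17
G1 X19.43 Y3.93
G1 X22.00 Y11.00
; layer 3
G0 Z10.50
G0 X22.00 Y11.00
G1 X19.43 Y18.07
G1 X12.91 Y21.83
G1 X5.50 Y20.53
G1 X0.66 Y14.76
G1 X0.66 Y7.24
G1 X5.50 Y1.47
G1 X12.91 Y0.17
G1 X19.43 Y3.93
G1 X22.00 Y11.00
; layer 4
G0 Z14.00
G0 X22.00 Y11.00
G1 X19.43 Y18.07
G1 X12.91 Y21.83
G1 X5.50 Y20.53
G1 X0.66 Y14.76
G1 X0.66 Y7.24
G1 X5.50 Y1.47
G1 X12.91 Y0.17
G1 X19.43 Y3.93
G1 X22.00 Y11.00
M2 ; end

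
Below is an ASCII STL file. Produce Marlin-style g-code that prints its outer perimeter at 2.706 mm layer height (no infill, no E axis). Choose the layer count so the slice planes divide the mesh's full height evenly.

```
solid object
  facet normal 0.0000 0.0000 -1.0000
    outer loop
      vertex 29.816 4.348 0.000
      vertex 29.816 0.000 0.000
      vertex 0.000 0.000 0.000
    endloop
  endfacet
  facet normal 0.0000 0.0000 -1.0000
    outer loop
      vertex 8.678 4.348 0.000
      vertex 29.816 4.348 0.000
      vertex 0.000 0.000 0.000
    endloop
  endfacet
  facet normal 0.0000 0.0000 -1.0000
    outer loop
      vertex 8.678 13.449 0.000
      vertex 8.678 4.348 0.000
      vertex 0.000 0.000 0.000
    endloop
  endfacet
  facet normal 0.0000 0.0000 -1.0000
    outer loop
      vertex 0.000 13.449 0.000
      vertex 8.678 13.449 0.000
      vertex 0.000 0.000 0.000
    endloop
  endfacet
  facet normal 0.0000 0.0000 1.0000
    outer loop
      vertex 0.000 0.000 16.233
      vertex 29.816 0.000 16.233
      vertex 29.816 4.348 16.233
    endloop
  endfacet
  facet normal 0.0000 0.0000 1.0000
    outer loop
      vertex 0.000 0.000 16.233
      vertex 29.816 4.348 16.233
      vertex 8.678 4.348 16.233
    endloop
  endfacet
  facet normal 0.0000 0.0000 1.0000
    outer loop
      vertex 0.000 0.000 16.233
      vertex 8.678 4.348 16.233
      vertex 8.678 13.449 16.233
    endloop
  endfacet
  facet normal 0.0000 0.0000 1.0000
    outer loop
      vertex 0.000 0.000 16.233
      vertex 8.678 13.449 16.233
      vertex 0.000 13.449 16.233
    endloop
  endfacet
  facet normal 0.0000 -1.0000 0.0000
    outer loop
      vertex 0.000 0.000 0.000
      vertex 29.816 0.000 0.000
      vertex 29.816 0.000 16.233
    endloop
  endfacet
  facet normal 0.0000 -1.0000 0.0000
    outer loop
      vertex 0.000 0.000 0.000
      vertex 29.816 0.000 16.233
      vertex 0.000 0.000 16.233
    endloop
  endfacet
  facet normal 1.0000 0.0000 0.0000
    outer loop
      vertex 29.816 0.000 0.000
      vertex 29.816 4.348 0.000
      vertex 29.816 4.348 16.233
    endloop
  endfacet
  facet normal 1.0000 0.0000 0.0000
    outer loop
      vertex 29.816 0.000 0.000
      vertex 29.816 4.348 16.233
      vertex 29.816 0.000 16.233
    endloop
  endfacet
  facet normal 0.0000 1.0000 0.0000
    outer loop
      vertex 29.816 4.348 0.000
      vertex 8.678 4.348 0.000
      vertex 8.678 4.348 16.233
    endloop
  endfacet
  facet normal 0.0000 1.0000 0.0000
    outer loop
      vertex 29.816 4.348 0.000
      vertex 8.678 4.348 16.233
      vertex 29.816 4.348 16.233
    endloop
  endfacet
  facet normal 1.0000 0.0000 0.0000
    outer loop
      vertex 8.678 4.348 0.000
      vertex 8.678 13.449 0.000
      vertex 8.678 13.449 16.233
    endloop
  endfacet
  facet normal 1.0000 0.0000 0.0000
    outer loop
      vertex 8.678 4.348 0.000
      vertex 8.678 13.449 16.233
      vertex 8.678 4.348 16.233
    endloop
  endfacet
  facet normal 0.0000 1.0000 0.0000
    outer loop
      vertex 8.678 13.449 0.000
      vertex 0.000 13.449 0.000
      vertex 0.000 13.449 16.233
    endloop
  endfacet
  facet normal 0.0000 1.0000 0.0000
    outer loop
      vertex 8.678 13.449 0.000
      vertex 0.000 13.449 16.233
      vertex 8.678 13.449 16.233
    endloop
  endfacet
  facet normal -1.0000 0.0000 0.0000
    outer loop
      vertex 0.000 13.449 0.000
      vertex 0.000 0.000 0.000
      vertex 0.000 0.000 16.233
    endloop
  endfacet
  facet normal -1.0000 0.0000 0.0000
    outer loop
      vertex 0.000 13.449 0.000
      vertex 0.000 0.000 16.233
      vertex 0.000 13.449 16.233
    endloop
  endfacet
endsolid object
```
; perimeter-only toolpath
G21 ; units = mm
G90 ; absolute positioning
G28 ; home
; layer 1
G0 Z2.706
G0 X0.000 Y0.000
G1 X29.816 Y0.000
G1 X29.816 Y4.348
G1 X8.678 Y4.348
G1 X8.678 Y13.449
G1 X0.000 Y13.449
G1 X0.000 Y0.000
; layer 2
G0 Z5.411
G0 X0.000 Y0.000
G1 X29.816 Y0.000
G1 X29.816 Y4.348
G1 X8.678 Y4.348
G1 X8.678 Y13.449
G1 X0.000 Y13.449
G1 X0.000 Y0.000
; layer 3
G0 Z8.117
G0 X0.000 Y0.000
G1 X29.816 Y0.000
G1 X29.816 Y4.348
G1 X8.678 Y4.348
G1 X8.678 Y13.449
G1 X0.000 Y13.449
G1 X0.000 Y0.000
; layer 4
G0 Z10.822
G0 X0.000 Y0.000
G1 X29.816 Y0.000
G1 X29.816 Y4.348
G1 X8.678 Y4.348
G1 X8.678 Y13.449
G1 X0.000 Y13.449
G1 X0.000 Y0.000
; layer 5
G0 Z13.528
G0 X0.000 Y0.000
G1 X29.816 Y0.000
G1 X29.816 Y4.348
G1 X8.678 Y4.348
G1 X8.678 Y13.449
G1 X0.000 Y13.449
G1 X0.000 Y0.000
; layer 6
G0 Z16.233
G0 X0.000 Y0.000
G1 X29.816 Y0.000
G1 X29.816 Y4.348
G1 X8.678 Y4.348
G1 X8.678 Y13.449
G1 X0.000 Y13.449
G1 X0.000 Y0.000
M2 ; end

The solid is an L-shaped prism: outer 29.8 × 13.4 mm, arm thicknesses ≈ 4.35 mm (horizontal) and 8.68 mm (vertical), extruded 16.2 mm in z. Slicing at Δz = 2.706 mm — 6 equal slices spanning the solid's height, so layer i sits at z = i·h/6 — gives 6 non-empty perimeters. Each is a 6-segment closed polygon; G0 lifts to the layer z and rapids to the start vertex, then G1 traces the edges.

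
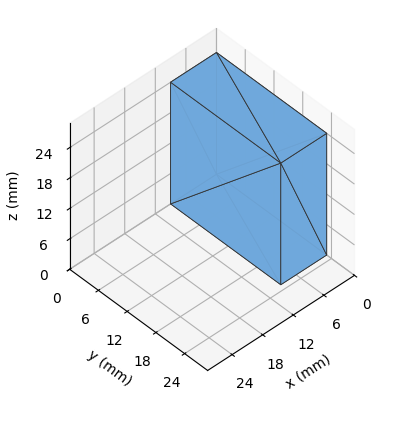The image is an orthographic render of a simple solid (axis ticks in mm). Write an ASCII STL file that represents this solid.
Reading the render: the shape is a rectangular box, roughly 9 × 23 mm footprint and 24 mm tall (dimensions read to the nearest mm from the axis ticks). For the STL, each face is triangulated and given an outward normal.

solid part
  facet normal 0.0000 0.0000 -1.0000
    outer loop
      vertex 9.000 23.000 0.000
      vertex 9.000 0.000 0.000
      vertex 0.000 0.000 0.000
    endloop
  endfacet
  facet normal 0.0000 0.0000 -1.0000
    outer loop
      vertex 0.000 23.000 0.000
      vertex 9.000 23.000 0.000
      vertex 0.000 0.000 0.000
    endloop
  endfacet
  facet normal 0.0000 0.0000 1.0000
    outer loop
      vertex 0.000 0.000 24.000
      vertex 9.000 0.000 24.000
      vertex 9.000 23.000 24.000
    endloop
  endfacet
  facet normal 0.0000 0.0000 1.0000
    outer loop
      vertex 0.000 0.000 24.000
      vertex 9.000 23.000 24.000
      vertex 0.000 23.000 24.000
    endloop
  endfacet
  facet normal 0.0000 -1.0000 0.0000
    outer loop
      vertex 0.000 0.000 0.000
      vertex 9.000 0.000 0.000
      vertex 9.000 0.000 24.000
    endloop
  endfacet
  facet normal 0.0000 -1.0000 0.0000
    outer loop
      vertex 0.000 0.000 0.000
      vertex 9.000 0.000 24.000
      vertex 0.000 0.000 24.000
    endloop
  endfacet
  facet normal 0.0000 1.0000 0.0000
    outer loop
      vertex 9.000 23.000 24.000
      vertex 9.000 23.000 0.000
      vertex 0.000 23.000 0.000
    endloop
  endfacet
  facet normal 0.0000 1.0000 0.0000
    outer loop
      vertex 0.000 23.000 24.000
      vertex 9.000 23.000 24.000
      vertex 0.000 23.000 0.000
    endloop
  endfacet
  facet normal -1.0000 0.0000 0.0000
    outer loop
      vertex 0.000 23.000 24.000
      vertex 0.000 23.000 0.000
      vertex 0.000 0.000 0.000
    endloop
  endfacet
  facet normal -1.0000 0.0000 0.0000
    outer loop
      vertex 0.000 0.000 24.000
      vertex 0.000 23.000 24.000
      vertex 0.000 0.000 0.000
    endloop
  endfacet
  facet normal 1.0000 0.0000 0.0000
    outer loop
      vertex 9.000 0.000 0.000
      vertex 9.000 23.000 0.000
      vertex 9.000 23.000 24.000
    endloop
  endfacet
  facet normal 1.0000 0.0000 0.0000
    outer loop
      vertex 9.000 0.000 0.000
      vertex 9.000 23.000 24.000
      vertex 9.000 0.000 24.000
    endloop
  endfacet
endsolid part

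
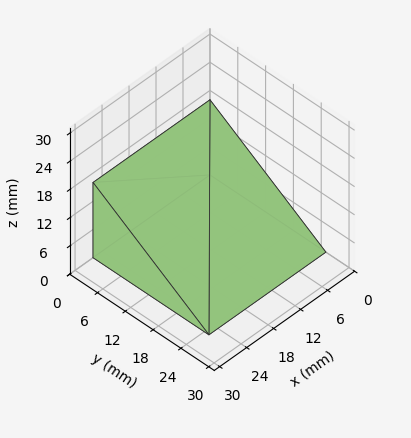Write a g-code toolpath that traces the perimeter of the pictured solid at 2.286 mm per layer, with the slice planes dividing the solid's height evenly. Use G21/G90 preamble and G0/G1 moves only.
Reading the render: the shape is a wedge (ramp): 26 × 25 mm base, rising to 16 mm along the y=0 edge and sloping linearly to z=0 at y=25 (dimensions read to the nearest mm from the axis ticks). For the g-code, the solid's height is divided into equal slices at the stated Δz and each level perimeter traced with G1 moves after a G0 lift.

; perimeter-only toolpath
G21 ; units = mm
G90 ; absolute positioning
G28 ; home
; layer 1
G0 Z2.286
G0 X0.000 Y0.000
G1 X26.000 Y0.000
G1 X26.000 Y21.429
G1 X0.000 Y21.429
G1 X0.000 Y0.000
; layer 2
G0 Z4.571
G0 X0.000 Y0.000
G1 X26.000 Y0.000
G1 X26.000 Y17.857
G1 X0.000 Y17.857
G1 X0.000 Y0.000
; layer 3
G0 Z6.857
G0 X0.000 Y0.000
G1 X26.000 Y0.000
G1 X26.000 Y14.286
G1 X0.000 Y14.286
G1 X0.000 Y0.000
; layer 4
G0 Z9.143
G0 X0.000 Y0.000
G1 X26.000 Y0.000
G1 X26.000 Y10.714
G1 X0.000 Y10.714
G1 X0.000 Y0.000
; layer 5
G0 Z11.429
G0 X0.000 Y0.000
G1 X26.000 Y0.000
G1 X26.000 Y7.143
G1 X0.000 Y7.143
G1 X0.000 Y0.000
; layer 6
G0 Z13.714
G0 X0.000 Y0.000
G1 X26.000 Y0.000
G1 X26.000 Y3.571
G1 X0.000 Y3.571
G1 X0.000 Y0.000
M2 ; end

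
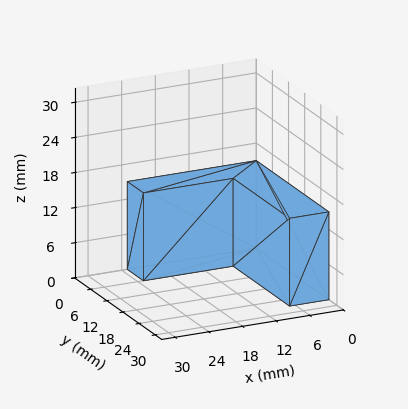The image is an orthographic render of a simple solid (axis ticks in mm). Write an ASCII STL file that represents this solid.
Reading the render: the shape is an L-shaped prism: outer 23 × 27 mm, arm thicknesses ≈ 6 mm (horizontal) and 7 mm (vertical), extruded 15 mm in z (dimensions read to the nearest mm from the axis ticks). For the STL, each face is triangulated and given an outward normal.

solid part
  facet normal 0.0000 0.0000 -1.0000
    outer loop
      vertex 23.00 6.00 0.00
      vertex 23.00 0.00 0.00
      vertex 0.00 0.00 0.00
    endloop
  endfacet
  facet normal 0.0000 0.0000 -1.0000
    outer loop
      vertex 7.00 6.00 0.00
      vertex 23.00 6.00 0.00
      vertex 0.00 0.00 0.00
    endloop
  endfacet
  facet normal 0.0000 0.0000 -1.0000
    outer loop
      vertex 7.00 27.00 0.00
      vertex 7.00 6.00 0.00
      vertex 0.00 0.00 0.00
    endloop
  endfacet
  facet normal 0.0000 0.0000 -1.0000
    outer loop
      vertex 0.00 27.00 0.00
      vertex 7.00 27.00 0.00
      vertex 0.00 0.00 0.00
    endloop
  endfacet
  facet normal 0.0000 0.0000 1.0000
    outer loop
      vertex 0.00 0.00 15.00
      vertex 23.00 0.00 15.00
      vertex 23.00 6.00 15.00
    endloop
  endfacet
  facet normal 0.0000 0.0000 1.0000
    outer loop
      vertex 0.00 0.00 15.00
      vertex 23.00 6.00 15.00
      vertex 7.00 6.00 15.00
    endloop
  endfacet
  facet normal 0.0000 0.0000 1.0000
    outer loop
      vertex 0.00 0.00 15.00
      vertex 7.00 6.00 15.00
      vertex 7.00 27.00 15.00
    endloop
  endfacet
  facet normal 0.0000 0.0000 1.0000
    outer loop
      vertex 0.00 0.00 15.00
      vertex 7.00 27.00 15.00
      vertex 0.00 27.00 15.00
    endloop
  endfacet
  facet normal 0.0000 -1.0000 0.0000
    outer loop
      vertex 0.00 0.00 0.00
      vertex 23.00 0.00 0.00
      vertex 23.00 0.00 15.00
    endloop
  endfacet
  facet normal 0.0000 -1.0000 0.0000
    outer loop
      vertex 0.00 0.00 0.00
      vertex 23.00 0.00 15.00
      vertex 0.00 0.00 15.00
    endloop
  endfacet
  facet normal 1.0000 0.0000 0.0000
    outer loop
      vertex 23.00 0.00 0.00
      vertex 23.00 6.00 0.00
      vertex 23.00 6.00 15.00
    endloop
  endfacet
  facet normal 1.0000 0.0000 0.0000
    outer loop
      vertex 23.00 0.00 0.00
      vertex 23.00 6.00 15.00
      vertex 23.00 0.00 15.00
    endloop
  endfacet
  facet normal 0.0000 1.0000 0.0000
    outer loop
      vertex 23.00 6.00 0.00
      vertex 7.00 6.00 0.00
      vertex 7.00 6.00 15.00
    endloop
  endfacet
  facet normal 0.0000 1.0000 0.0000
    outer loop
      vertex 23.00 6.00 0.00
      vertex 7.00 6.00 15.00
      vertex 23.00 6.00 15.00
    endloop
  endfacet
  facet normal 1.0000 0.0000 0.0000
    outer loop
      vertex 7.00 6.00 0.00
      vertex 7.00 27.00 0.00
      vertex 7.00 27.00 15.00
    endloop
  endfacet
  facet normal 1.0000 0.0000 0.0000
    outer loop
      vertex 7.00 6.00 0.00
      vertex 7.00 27.00 15.00
      vertex 7.00 6.00 15.00
    endloop
  endfacet
  facet normal 0.0000 1.0000 0.0000
    outer loop
      vertex 7.00 27.00 0.00
      vertex 0.00 27.00 0.00
      vertex 0.00 27.00 15.00
    endloop
  endfacet
  facet normal 0.0000 1.0000 0.0000
    outer loop
      vertex 7.00 27.00 0.00
      vertex 0.00 27.00 15.00
      vertex 7.00 27.00 15.00
    endloop
  endfacet
  facet normal -1.0000 0.0000 0.0000
    outer loop
      vertex 0.00 27.00 0.00
      vertex 0.00 0.00 0.00
      vertex 0.00 0.00 15.00
    endloop
  endfacet
  facet normal -1.0000 0.0000 0.0000
    outer loop
      vertex 0.00 27.00 0.00
      vertex 0.00 0.00 15.00
      vertex 0.00 27.00 15.00
    endloop
  endfacet
endsolid part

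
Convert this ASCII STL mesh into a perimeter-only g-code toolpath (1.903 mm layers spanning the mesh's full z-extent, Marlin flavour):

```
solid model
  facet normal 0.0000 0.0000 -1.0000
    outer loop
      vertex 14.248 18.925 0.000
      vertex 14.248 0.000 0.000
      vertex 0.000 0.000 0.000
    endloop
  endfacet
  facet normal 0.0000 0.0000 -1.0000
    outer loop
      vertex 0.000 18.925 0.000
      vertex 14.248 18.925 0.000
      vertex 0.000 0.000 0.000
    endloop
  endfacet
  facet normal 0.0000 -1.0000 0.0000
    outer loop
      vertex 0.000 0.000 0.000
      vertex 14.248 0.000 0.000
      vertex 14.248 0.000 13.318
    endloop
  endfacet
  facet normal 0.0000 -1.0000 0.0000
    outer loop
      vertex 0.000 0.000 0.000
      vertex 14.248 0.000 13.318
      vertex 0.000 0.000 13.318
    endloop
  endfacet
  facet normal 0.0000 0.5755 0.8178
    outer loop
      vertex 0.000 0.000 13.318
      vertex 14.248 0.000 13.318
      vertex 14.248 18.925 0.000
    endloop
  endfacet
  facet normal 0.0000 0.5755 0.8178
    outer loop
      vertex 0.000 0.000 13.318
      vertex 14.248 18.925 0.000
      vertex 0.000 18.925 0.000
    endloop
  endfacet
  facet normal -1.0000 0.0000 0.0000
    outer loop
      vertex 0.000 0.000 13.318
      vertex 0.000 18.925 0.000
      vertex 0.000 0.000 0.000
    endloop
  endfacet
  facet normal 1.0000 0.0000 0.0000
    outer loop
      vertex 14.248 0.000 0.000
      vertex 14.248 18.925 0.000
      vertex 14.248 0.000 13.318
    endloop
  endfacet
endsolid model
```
; perimeter-only toolpath
G21 ; units = mm
G90 ; absolute positioning
G28 ; home
; layer 1
G0 Z1.903
G0 X0.000 Y0.000
G1 X14.248 Y0.000
G1 X14.248 Y16.221
G1 X0.000 Y16.221
G1 X0.000 Y0.000
; layer 2
G0 Z3.805
G0 X0.000 Y0.000
G1 X14.248 Y0.000
G1 X14.248 Y13.518
G1 X0.000 Y13.518
G1 X0.000 Y0.000
; layer 3
G0 Z5.708
G0 X0.000 Y0.000
G1 X14.248 Y0.000
G1 X14.248 Y10.814
G1 X0.000 Y10.814
G1 X0.000 Y0.000
; layer 4
G0 Z7.610
G0 X0.000 Y0.000
G1 X14.248 Y0.000
G1 X14.248 Y8.111
G1 X0.000 Y8.111
G1 X0.000 Y0.000
; layer 5
G0 Z9.513
G0 X0.000 Y0.000
G1 X14.248 Y0.000
G1 X14.248 Y5.407
G1 X0.000 Y5.407
G1 X0.000 Y0.000
; layer 6
G0 Z11.415
G0 X0.000 Y0.000
G1 X14.248 Y0.000
G1 X14.248 Y2.704
G1 X0.000 Y2.704
G1 X0.000 Y0.000
M2 ; end

The solid is a wedge (ramp): 14.2 × 18.9 mm base, rising to 13.3 mm along the y=0 edge and sloping linearly to z=0 at y=18.9. Slicing at Δz = 1.903 mm — 7 equal slices spanning the solid's height, so layer i sits at z = i·h/7 — gives 6 non-empty perimeters. Each is a 4-segment closed polygon; G0 lifts to the layer z and rapids to the start vertex, then G1 traces the edges. The cross-section shrinks linearly with z (the slice at the apex is degenerate and omitted).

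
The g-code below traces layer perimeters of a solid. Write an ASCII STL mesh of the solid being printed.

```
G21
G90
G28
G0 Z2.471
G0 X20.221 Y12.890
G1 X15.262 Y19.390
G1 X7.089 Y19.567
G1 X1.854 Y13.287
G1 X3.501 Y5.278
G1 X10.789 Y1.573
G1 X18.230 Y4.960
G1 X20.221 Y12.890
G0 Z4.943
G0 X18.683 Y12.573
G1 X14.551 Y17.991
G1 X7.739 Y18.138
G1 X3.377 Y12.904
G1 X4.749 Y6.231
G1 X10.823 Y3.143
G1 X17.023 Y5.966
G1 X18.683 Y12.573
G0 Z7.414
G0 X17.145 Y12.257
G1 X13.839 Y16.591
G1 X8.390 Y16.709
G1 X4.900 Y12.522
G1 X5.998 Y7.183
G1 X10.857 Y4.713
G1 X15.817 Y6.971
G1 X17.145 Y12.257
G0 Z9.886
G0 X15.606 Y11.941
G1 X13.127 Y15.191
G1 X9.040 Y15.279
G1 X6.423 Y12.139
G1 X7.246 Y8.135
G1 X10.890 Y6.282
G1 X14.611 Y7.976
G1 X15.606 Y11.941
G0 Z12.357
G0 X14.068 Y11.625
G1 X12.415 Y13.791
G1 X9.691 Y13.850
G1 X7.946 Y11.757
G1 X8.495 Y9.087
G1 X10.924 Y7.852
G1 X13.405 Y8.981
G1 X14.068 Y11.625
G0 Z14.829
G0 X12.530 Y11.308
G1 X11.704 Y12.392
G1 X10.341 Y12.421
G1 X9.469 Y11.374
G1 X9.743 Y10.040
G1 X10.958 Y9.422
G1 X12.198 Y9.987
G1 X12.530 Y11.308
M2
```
solid part
  facet normal 0.0000 0.0000 -1.0000
    outer loop
      vertex 6.438 20.996 0.000
      vertex 15.974 20.790 0.000
      vertex 21.759 13.206 0.000
    endloop
  endfacet
  facet normal 0.0000 0.0000 -1.0000
    outer loop
      vertex 0.331 13.669 0.000
      vertex 6.438 20.996 0.000
      vertex 21.759 13.206 0.000
    endloop
  endfacet
  facet normal 0.0000 0.0000 -1.0000
    outer loop
      vertex 2.252 4.326 0.000
      vertex 0.331 13.669 0.000
      vertex 21.759 13.206 0.000
    endloop
  endfacet
  facet normal 0.0000 0.0000 -1.0000
    outer loop
      vertex 10.755 0.003 0.000
      vertex 2.252 4.326 0.000
      vertex 21.759 13.206 0.000
    endloop
  endfacet
  facet normal 0.0000 0.0000 -1.0000
    outer loop
      vertex 19.436 3.955 0.000
      vertex 10.755 0.003 0.000
      vertex 21.759 13.206 0.000
    endloop
  endfacet
  facet normal 0.6900 0.5263 0.4968
    outer loop
      vertex 21.759 13.206 0.000
      vertex 15.974 20.790 0.000
      vertex 10.992 10.992 17.300
    endloop
  endfacet
  facet normal 0.0187 0.8677 0.4968
    outer loop
      vertex 15.974 20.790 0.000
      vertex 6.438 20.996 0.000
      vertex 10.992 10.992 17.300
    endloop
  endfacet
  facet normal -0.6667 0.5557 0.4968
    outer loop
      vertex 6.438 20.996 0.000
      vertex 0.331 13.669 0.000
      vertex 10.992 10.992 17.300
    endloop
  endfacet
  facet normal -0.8501 -0.1748 0.4968
    outer loop
      vertex 0.331 13.669 0.000
      vertex 2.252 4.326 0.000
      vertex 10.992 10.992 17.300
    endloop
  endfacet
  facet normal -0.3933 -0.7736 0.4968
    outer loop
      vertex 2.252 4.326 0.000
      vertex 10.755 0.003 0.000
      vertex 10.992 10.992 17.300
    endloop
  endfacet
  facet normal 0.3596 -0.7899 0.4968
    outer loop
      vertex 10.755 0.003 0.000
      vertex 19.436 3.955 0.000
      vertex 10.992 10.992 17.300
    endloop
  endfacet
  facet normal 0.8417 -0.2114 0.4968
    outer loop
      vertex 19.436 3.955 0.000
      vertex 21.759 13.206 0.000
      vertex 10.992 10.992 17.300
    endloop
  endfacet
endsolid part

The G0 Z moves step by Δz≈2.471 mm. The G1 loops shrink linearly with z, so the solid tapers from its base footprint up to z≈17.3. Closing with a flat bottom cap and the tapered top and triangulating gives 12 facets — a regular 7-sided pyramid, base circumscribed radius ≈ 11 mm, apex at z ≈ 17.3 mm.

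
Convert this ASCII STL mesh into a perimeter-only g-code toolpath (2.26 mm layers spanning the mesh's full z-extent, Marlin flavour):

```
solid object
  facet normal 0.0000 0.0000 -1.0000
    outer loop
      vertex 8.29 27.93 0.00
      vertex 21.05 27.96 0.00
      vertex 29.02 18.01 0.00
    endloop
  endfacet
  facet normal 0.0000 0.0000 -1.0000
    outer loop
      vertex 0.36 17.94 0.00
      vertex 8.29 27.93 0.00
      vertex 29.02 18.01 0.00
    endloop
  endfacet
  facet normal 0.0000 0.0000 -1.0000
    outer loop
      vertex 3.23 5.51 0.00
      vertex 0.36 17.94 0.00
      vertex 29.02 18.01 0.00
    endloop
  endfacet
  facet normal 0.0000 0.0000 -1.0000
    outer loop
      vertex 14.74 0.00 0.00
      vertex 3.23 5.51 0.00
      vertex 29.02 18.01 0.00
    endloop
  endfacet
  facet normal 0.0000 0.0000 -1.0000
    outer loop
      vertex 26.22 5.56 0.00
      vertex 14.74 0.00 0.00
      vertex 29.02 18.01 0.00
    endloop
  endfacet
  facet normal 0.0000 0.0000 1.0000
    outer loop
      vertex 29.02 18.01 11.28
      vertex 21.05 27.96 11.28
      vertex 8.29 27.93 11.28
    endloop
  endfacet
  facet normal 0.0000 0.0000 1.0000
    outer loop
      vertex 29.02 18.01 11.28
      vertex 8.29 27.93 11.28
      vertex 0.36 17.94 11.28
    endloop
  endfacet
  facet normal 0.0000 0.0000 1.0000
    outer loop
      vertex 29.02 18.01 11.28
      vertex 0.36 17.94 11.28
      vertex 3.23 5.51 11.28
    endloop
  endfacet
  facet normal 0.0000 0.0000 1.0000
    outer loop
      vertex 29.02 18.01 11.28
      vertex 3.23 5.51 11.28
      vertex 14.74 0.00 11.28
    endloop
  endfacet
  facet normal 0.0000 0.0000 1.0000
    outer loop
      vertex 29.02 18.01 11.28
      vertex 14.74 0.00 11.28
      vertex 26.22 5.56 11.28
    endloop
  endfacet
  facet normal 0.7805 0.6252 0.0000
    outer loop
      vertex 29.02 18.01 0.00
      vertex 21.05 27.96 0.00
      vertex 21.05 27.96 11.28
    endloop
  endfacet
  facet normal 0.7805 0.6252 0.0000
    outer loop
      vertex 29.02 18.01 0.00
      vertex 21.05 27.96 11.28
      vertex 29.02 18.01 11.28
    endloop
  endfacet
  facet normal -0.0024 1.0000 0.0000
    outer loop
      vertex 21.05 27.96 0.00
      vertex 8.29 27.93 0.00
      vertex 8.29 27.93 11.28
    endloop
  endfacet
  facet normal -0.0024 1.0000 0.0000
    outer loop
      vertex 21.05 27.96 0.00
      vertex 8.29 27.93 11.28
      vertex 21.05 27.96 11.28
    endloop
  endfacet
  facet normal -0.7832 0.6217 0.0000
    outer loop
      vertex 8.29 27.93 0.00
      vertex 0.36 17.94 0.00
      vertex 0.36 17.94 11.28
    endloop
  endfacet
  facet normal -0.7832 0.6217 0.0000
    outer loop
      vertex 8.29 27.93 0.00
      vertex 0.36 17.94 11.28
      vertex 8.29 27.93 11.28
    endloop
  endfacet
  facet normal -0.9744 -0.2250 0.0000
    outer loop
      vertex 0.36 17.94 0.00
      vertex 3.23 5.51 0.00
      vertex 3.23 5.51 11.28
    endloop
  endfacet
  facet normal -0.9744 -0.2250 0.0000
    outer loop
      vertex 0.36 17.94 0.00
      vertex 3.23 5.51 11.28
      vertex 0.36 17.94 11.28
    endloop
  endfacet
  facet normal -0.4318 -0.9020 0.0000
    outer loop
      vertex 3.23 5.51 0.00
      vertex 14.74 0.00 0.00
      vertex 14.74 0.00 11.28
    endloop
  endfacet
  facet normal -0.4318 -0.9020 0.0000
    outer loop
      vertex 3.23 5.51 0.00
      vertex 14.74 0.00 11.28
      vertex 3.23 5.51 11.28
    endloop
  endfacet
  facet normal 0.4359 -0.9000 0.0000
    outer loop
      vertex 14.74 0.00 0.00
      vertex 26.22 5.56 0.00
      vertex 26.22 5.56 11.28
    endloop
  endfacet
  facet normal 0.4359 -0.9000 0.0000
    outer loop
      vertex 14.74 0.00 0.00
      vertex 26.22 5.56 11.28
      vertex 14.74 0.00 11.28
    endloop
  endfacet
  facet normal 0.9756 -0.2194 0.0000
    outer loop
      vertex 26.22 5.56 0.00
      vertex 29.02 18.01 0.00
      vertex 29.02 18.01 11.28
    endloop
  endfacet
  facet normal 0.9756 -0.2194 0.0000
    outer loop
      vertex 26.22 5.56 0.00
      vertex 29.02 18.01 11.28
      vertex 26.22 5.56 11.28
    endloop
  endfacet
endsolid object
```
; perimeter-only toolpath
G21 ; units = mm
G90 ; absolute positioning
G28 ; home
; layer 1
G0 Z2.26
G0 X29.02 Y18.01
G1 X21.05 Y27.96
G1 X8.29 Y27.93
G1 X0.36 Y17.94
G1 X3.23 Y5.51
G1 X14.74 Y0.00
G1 X26.22 Y5.56
G1 X29.02 Y18.01
; layer 2
G0 Z4.51
G0 X29.02 Y18.01
G1 X21.05 Y27.96
G1 X8.29 Y27.93
G1 X0.36 Y17.94
G1 X3.23 Y5.51
G1 X14.74 Y0.00
G1 X26.22 Y5.56
G1 X29.02 Y18.01
; layer 3
G0 Z6.77
G0 X29.02 Y18.01
G1 X21.05 Y27.96
G1 X8.29 Y27.93
G1 X0.36 Y17.94
G1 X3.23 Y5.51
G1 X14.74 Y0.00
G1 X26.22 Y5.56
G1 X29.02 Y18.01
; layer 4
G0 Z9.02
G0 X29.02 Y18.01
G1 X21.05 Y27.96
G1 X8.29 Y27.93
G1 X0.36 Y17.94
G1 X3.23 Y5.51
G1 X14.74 Y0.00
G1 X26.22 Y5.56
G1 X29.02 Y18.01
; layer 5
G0 Z11.28
G0 X29.02 Y18.01
G1 X21.05 Y27.96
G1 X8.29 Y27.93
G1 X0.36 Y17.94
G1 X3.23 Y5.51
G1 X14.74 Y0.00
G1 X26.22 Y5.56
G1 X29.02 Y18.01
M2 ; end

The solid is a regular 7-sided prism (a cylinder approximated with 7 flat sides), circumscribed radius ≈ 14.7 mm, height ≈ 11.3 mm. Slicing at Δz = 2.26 mm — 5 equal slices spanning the solid's height, so layer i sits at z = i·h/5 — gives 5 non-empty perimeters. Each is a 7-segment closed polygon; G0 lifts to the layer z and rapids to the start vertex, then G1 traces the edges.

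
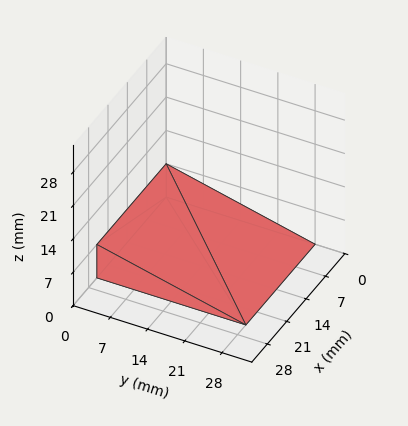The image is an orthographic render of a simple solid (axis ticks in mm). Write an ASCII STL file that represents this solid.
Reading the render: the shape is a wedge (ramp): 25 × 28 mm base, rising to 7 mm along the y=0 edge and sloping linearly to z=0 at y=28 (dimensions read to the nearest mm from the axis ticks). For the STL, each face is triangulated and given an outward normal.

solid part
  facet normal 0.0000 0.0000 -1.0000
    outer loop
      vertex 25.00 28.00 0.00
      vertex 25.00 0.00 0.00
      vertex 0.00 0.00 0.00
    endloop
  endfacet
  facet normal 0.0000 0.0000 -1.0000
    outer loop
      vertex 0.00 28.00 0.00
      vertex 25.00 28.00 0.00
      vertex 0.00 0.00 0.00
    endloop
  endfacet
  facet normal 0.0000 -1.0000 0.0000
    outer loop
      vertex 0.00 0.00 0.00
      vertex 25.00 0.00 0.00
      vertex 25.00 0.00 7.00
    endloop
  endfacet
  facet normal 0.0000 -1.0000 0.0000
    outer loop
      vertex 0.00 0.00 0.00
      vertex 25.00 0.00 7.00
      vertex 0.00 0.00 7.00
    endloop
  endfacet
  facet normal 0.0000 0.2425 0.9701
    outer loop
      vertex 0.00 0.00 7.00
      vertex 25.00 0.00 7.00
      vertex 25.00 28.00 0.00
    endloop
  endfacet
  facet normal 0.0000 0.2425 0.9701
    outer loop
      vertex 0.00 0.00 7.00
      vertex 25.00 28.00 0.00
      vertex 0.00 28.00 0.00
    endloop
  endfacet
  facet normal -1.0000 0.0000 0.0000
    outer loop
      vertex 0.00 0.00 7.00
      vertex 0.00 28.00 0.00
      vertex 0.00 0.00 0.00
    endloop
  endfacet
  facet normal 1.0000 0.0000 0.0000
    outer loop
      vertex 25.00 0.00 0.00
      vertex 25.00 28.00 0.00
      vertex 25.00 0.00 7.00
    endloop
  endfacet
endsolid part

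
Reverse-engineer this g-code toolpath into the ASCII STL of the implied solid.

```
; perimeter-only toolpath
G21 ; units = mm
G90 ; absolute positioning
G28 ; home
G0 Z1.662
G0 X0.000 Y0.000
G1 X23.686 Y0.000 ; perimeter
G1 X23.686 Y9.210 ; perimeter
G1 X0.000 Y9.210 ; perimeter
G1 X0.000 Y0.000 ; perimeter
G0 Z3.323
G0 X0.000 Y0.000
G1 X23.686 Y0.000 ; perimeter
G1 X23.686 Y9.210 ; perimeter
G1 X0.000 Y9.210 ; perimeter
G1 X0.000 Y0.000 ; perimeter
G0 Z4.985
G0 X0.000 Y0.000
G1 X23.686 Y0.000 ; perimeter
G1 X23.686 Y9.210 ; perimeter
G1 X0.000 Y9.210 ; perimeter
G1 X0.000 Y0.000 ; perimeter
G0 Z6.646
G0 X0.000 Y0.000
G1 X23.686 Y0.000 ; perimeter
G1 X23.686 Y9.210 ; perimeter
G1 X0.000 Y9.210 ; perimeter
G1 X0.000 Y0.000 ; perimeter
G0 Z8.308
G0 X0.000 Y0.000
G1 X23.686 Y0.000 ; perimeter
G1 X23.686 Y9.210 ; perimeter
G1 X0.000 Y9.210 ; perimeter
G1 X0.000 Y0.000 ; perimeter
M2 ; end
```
solid part
  facet normal 0.0000 0.0000 -1.0000
    outer loop
      vertex 23.686 9.210 0.000
      vertex 23.686 0.000 0.000
      vertex 0.000 0.000 0.000
    endloop
  endfacet
  facet normal 0.0000 0.0000 -1.0000
    outer loop
      vertex 0.000 9.210 0.000
      vertex 23.686 9.210 0.000
      vertex 0.000 0.000 0.000
    endloop
  endfacet
  facet normal 0.0000 0.0000 1.0000
    outer loop
      vertex 0.000 0.000 8.308
      vertex 23.686 0.000 8.308
      vertex 23.686 9.210 8.308
    endloop
  endfacet
  facet normal 0.0000 0.0000 1.0000
    outer loop
      vertex 0.000 0.000 8.308
      vertex 23.686 9.210 8.308
      vertex 0.000 9.210 8.308
    endloop
  endfacet
  facet normal 0.0000 -1.0000 0.0000
    outer loop
      vertex 0.000 0.000 0.000
      vertex 23.686 0.000 0.000
      vertex 23.686 0.000 8.308
    endloop
  endfacet
  facet normal 0.0000 -1.0000 0.0000
    outer loop
      vertex 0.000 0.000 0.000
      vertex 23.686 0.000 8.308
      vertex 0.000 0.000 8.308
    endloop
  endfacet
  facet normal 0.0000 1.0000 0.0000
    outer loop
      vertex 23.686 9.210 8.308
      vertex 23.686 9.210 0.000
      vertex 0.000 9.210 0.000
    endloop
  endfacet
  facet normal 0.0000 1.0000 0.0000
    outer loop
      vertex 0.000 9.210 8.308
      vertex 23.686 9.210 8.308
      vertex 0.000 9.210 0.000
    endloop
  endfacet
  facet normal -1.0000 0.0000 0.0000
    outer loop
      vertex 0.000 9.210 8.308
      vertex 0.000 9.210 0.000
      vertex 0.000 0.000 0.000
    endloop
  endfacet
  facet normal -1.0000 0.0000 0.0000
    outer loop
      vertex 0.000 0.000 8.308
      vertex 0.000 9.210 8.308
      vertex 0.000 0.000 0.000
    endloop
  endfacet
  facet normal 1.0000 0.0000 0.0000
    outer loop
      vertex 23.686 0.000 0.000
      vertex 23.686 9.210 0.000
      vertex 23.686 9.210 8.308
    endloop
  endfacet
  facet normal 1.0000 0.0000 0.0000
    outer loop
      vertex 23.686 0.000 0.000
      vertex 23.686 9.210 8.308
      vertex 23.686 0.000 8.308
    endloop
  endfacet
endsolid part

The G0 Z moves step by Δz≈1.662 mm. Every layer's G1 loop is the same polygon, so the solid is a straight extrusion of it from z=0 to z≈8.31. Closing with flat bottom and top caps and triangulating gives 12 facets — a rectangular box, roughly 23.7 × 9.21 mm footprint and 8.31 mm tall.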